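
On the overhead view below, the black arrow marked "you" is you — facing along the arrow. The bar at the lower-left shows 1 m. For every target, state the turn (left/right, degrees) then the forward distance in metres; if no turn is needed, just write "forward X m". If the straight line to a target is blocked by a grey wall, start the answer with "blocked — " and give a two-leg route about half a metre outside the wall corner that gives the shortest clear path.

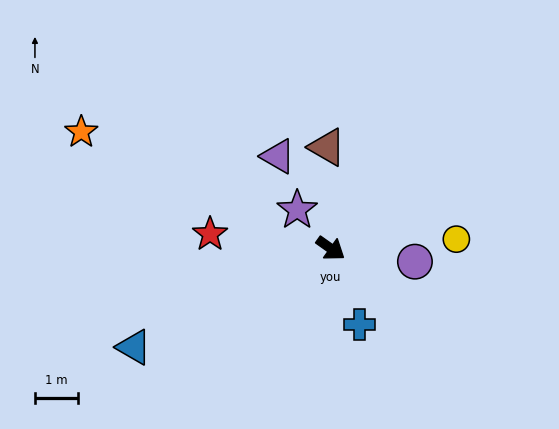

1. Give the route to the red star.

turn right 151°, forward 2.8 m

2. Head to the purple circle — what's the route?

turn left 26°, forward 2.0 m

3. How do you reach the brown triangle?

turn left 127°, forward 2.4 m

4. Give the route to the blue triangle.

turn right 118°, forward 5.2 m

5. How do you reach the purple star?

turn left 166°, forward 1.2 m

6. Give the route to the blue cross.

turn right 34°, forward 1.9 m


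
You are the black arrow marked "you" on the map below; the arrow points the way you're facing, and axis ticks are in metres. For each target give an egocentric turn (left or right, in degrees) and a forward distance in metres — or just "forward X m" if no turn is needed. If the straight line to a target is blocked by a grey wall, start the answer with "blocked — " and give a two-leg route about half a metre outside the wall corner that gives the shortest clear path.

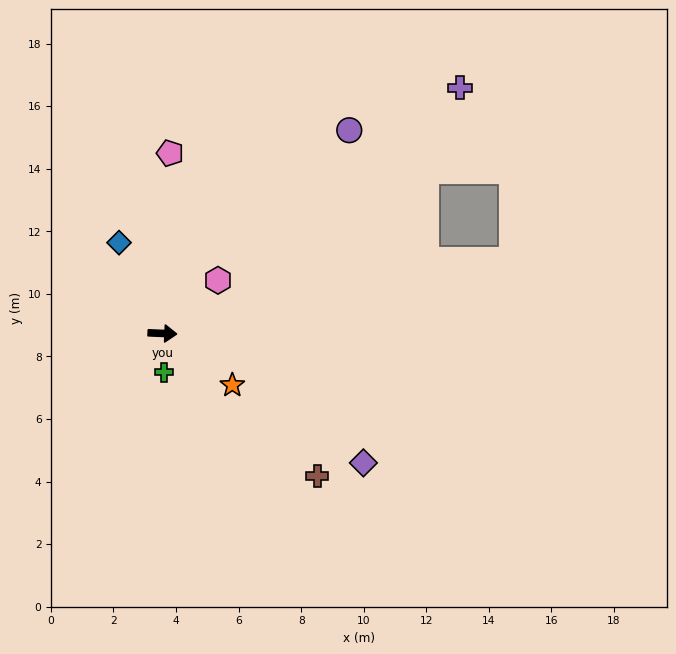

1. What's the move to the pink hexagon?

turn left 46°, forward 2.5 m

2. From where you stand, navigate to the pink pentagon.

turn left 90°, forward 5.8 m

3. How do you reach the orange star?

turn right 34°, forward 2.8 m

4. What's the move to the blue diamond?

turn left 118°, forward 3.2 m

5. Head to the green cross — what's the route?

turn right 85°, forward 1.2 m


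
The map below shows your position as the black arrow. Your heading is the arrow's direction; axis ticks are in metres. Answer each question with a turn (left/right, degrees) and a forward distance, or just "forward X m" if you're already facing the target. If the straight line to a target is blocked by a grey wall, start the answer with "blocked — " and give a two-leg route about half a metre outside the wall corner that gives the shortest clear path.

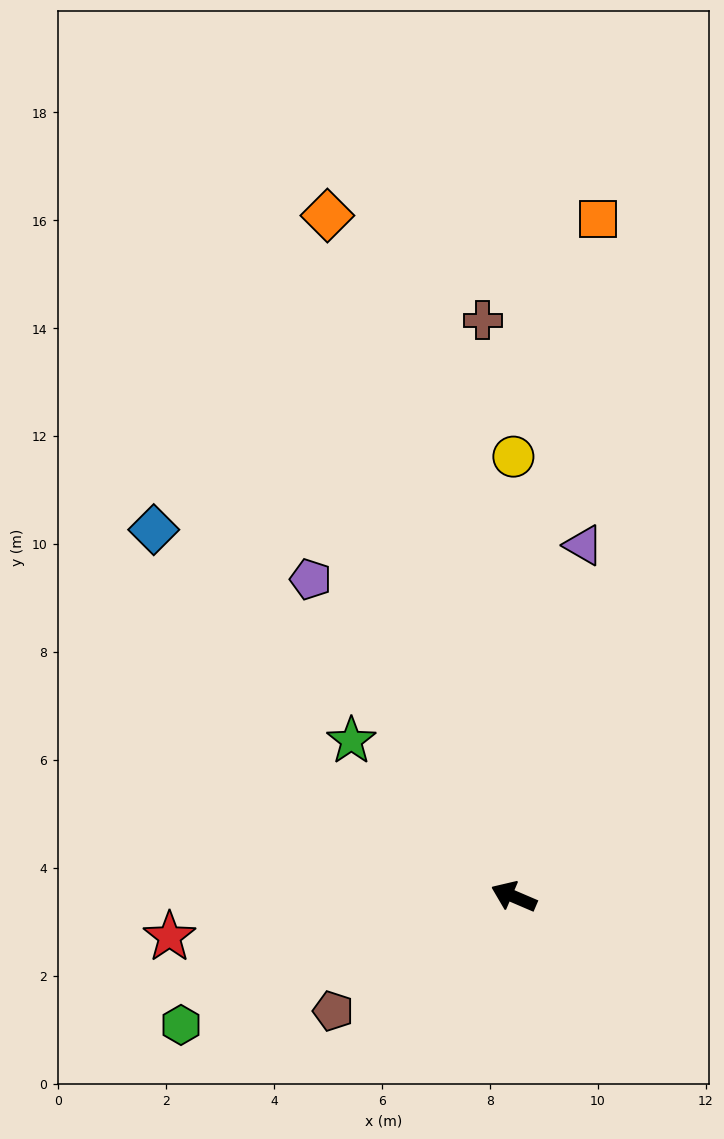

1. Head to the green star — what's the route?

turn right 21°, forward 4.2 m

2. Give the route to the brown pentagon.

turn left 56°, forward 4.0 m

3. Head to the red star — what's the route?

turn left 30°, forward 6.4 m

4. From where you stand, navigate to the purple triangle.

turn right 78°, forward 6.6 m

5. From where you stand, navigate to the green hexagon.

turn left 44°, forward 6.6 m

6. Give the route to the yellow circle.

turn right 67°, forward 8.2 m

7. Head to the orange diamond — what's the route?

turn right 51°, forward 13.1 m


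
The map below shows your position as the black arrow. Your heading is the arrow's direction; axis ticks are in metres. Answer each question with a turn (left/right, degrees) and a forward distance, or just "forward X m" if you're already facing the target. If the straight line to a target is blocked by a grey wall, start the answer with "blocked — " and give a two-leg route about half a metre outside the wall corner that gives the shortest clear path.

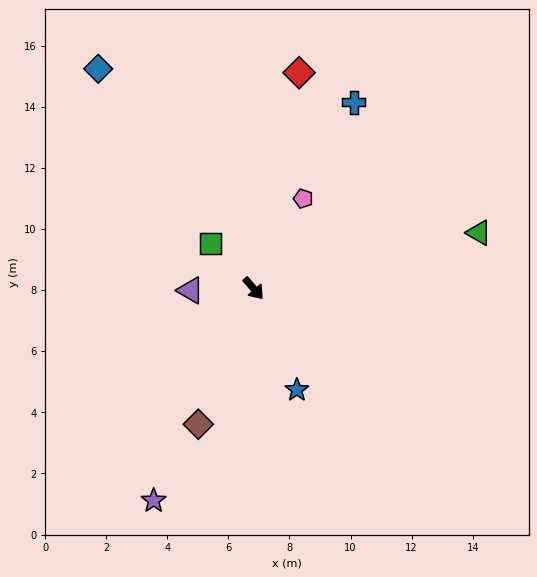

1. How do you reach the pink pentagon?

turn left 110°, forward 3.4 m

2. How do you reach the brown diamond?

turn right 63°, forward 4.8 m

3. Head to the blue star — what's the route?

turn right 18°, forward 3.6 m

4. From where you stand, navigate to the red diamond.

turn left 127°, forward 7.2 m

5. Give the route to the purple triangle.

turn right 129°, forward 2.1 m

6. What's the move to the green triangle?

turn left 63°, forward 7.6 m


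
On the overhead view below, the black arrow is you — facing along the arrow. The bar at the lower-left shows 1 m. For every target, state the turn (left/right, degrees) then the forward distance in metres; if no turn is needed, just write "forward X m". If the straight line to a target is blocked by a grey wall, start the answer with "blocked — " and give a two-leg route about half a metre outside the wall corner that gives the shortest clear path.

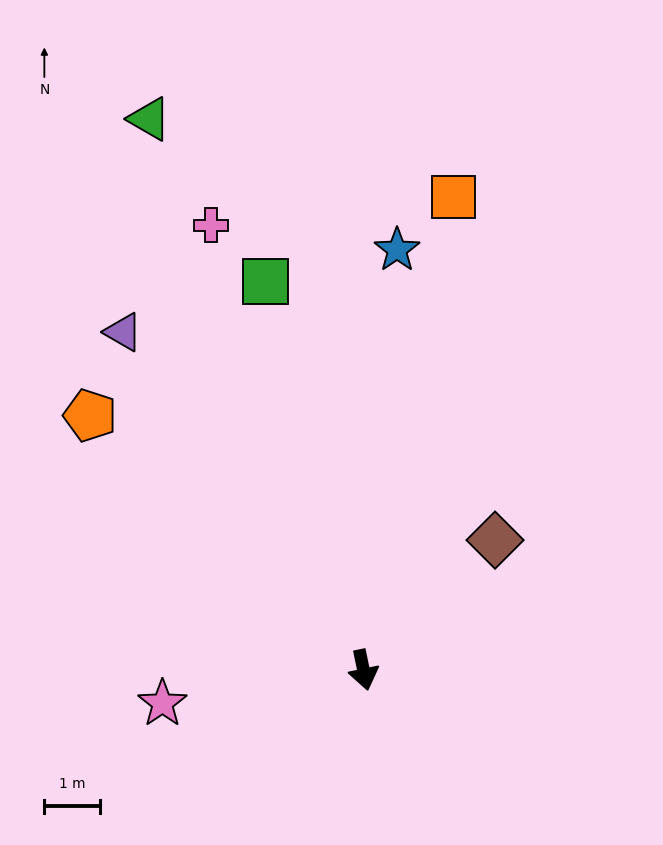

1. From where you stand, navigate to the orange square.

turn left 158°, forward 8.7 m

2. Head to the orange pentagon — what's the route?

turn right 145°, forward 6.7 m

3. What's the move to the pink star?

turn right 92°, forward 3.7 m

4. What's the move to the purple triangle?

turn right 156°, forward 7.5 m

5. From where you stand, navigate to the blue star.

turn left 164°, forward 7.6 m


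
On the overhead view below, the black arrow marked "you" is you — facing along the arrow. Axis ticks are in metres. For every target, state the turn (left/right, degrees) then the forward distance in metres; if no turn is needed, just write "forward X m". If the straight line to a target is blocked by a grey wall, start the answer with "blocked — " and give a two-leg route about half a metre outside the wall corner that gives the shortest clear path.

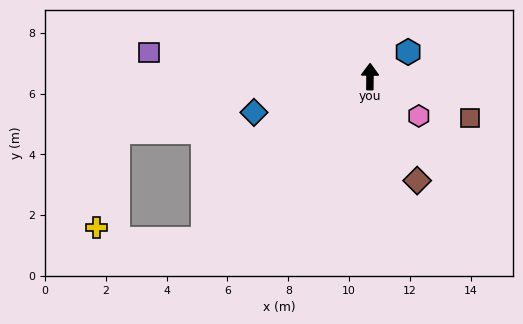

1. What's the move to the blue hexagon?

turn right 57°, forward 1.5 m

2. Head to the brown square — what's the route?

turn right 112°, forward 3.6 m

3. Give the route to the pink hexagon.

turn right 128°, forward 2.1 m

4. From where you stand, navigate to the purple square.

turn left 84°, forward 7.3 m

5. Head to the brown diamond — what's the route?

turn right 155°, forward 3.8 m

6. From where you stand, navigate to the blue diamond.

turn left 108°, forward 4.0 m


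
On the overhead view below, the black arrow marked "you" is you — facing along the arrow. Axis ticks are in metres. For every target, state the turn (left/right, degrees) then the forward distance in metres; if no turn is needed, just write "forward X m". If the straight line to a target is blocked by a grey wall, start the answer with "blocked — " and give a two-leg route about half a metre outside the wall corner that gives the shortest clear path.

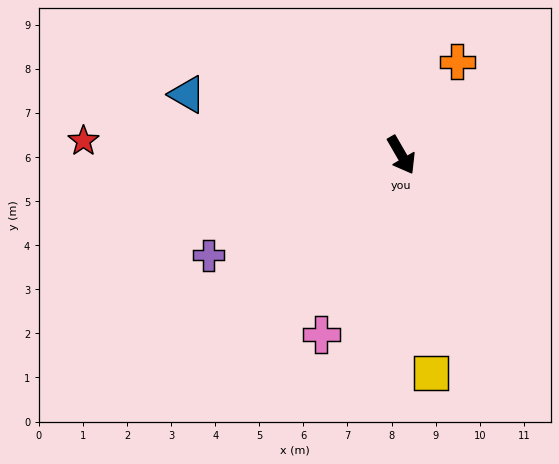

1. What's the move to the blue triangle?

turn right 136°, forward 5.0 m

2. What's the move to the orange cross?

turn left 119°, forward 2.5 m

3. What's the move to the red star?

turn right 123°, forward 7.2 m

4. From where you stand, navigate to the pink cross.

turn right 54°, forward 4.5 m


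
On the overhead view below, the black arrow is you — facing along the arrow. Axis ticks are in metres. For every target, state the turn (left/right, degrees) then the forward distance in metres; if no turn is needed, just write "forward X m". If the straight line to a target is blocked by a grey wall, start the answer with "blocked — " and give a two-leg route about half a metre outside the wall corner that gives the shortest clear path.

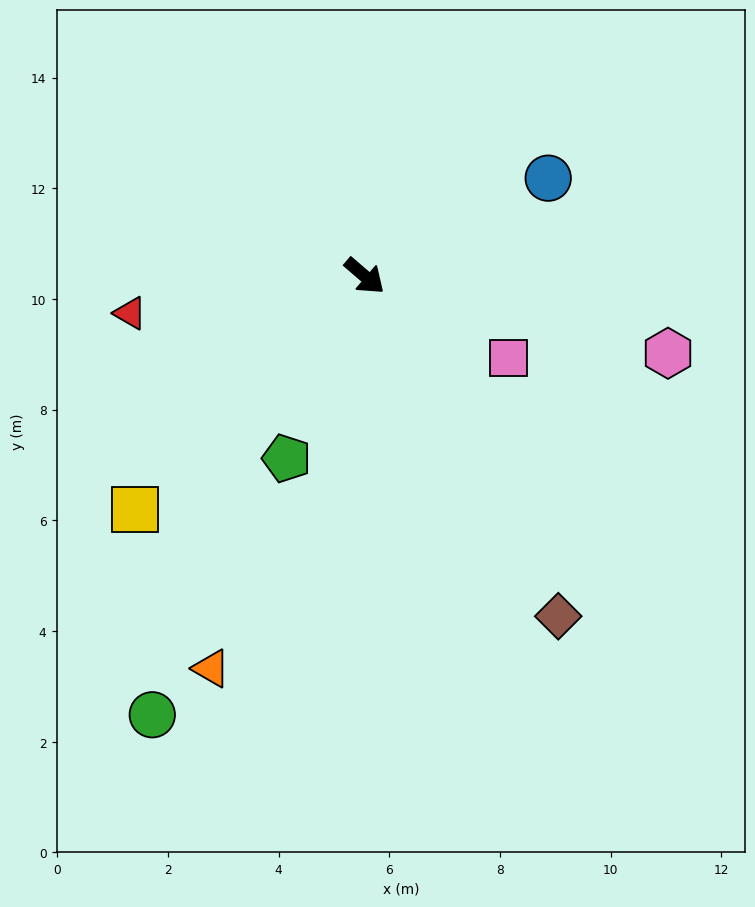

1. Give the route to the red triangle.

turn right 130°, forward 4.3 m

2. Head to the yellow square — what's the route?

turn right 94°, forward 5.9 m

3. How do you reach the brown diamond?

turn right 20°, forward 7.1 m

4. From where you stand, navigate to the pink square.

turn left 11°, forward 3.0 m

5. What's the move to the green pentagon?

turn right 73°, forward 3.6 m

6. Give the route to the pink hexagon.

turn left 26°, forward 5.7 m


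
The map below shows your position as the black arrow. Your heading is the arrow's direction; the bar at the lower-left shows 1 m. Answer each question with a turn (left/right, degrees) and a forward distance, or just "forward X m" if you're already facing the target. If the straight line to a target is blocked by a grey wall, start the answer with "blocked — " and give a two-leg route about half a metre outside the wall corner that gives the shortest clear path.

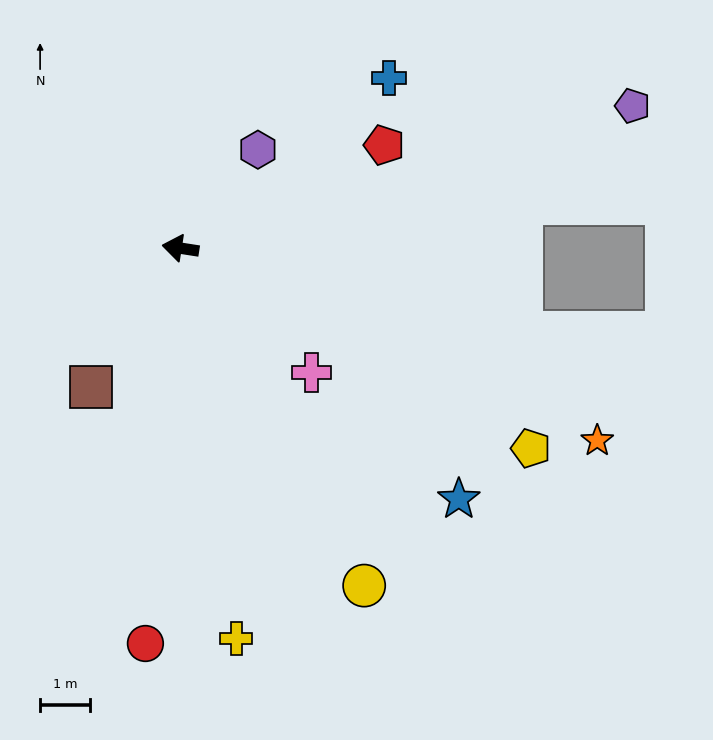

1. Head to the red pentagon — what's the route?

turn right 144°, forward 4.6 m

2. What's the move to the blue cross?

turn right 132°, forward 5.4 m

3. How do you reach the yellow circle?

turn left 127°, forward 7.7 m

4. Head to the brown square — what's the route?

turn left 66°, forward 3.3 m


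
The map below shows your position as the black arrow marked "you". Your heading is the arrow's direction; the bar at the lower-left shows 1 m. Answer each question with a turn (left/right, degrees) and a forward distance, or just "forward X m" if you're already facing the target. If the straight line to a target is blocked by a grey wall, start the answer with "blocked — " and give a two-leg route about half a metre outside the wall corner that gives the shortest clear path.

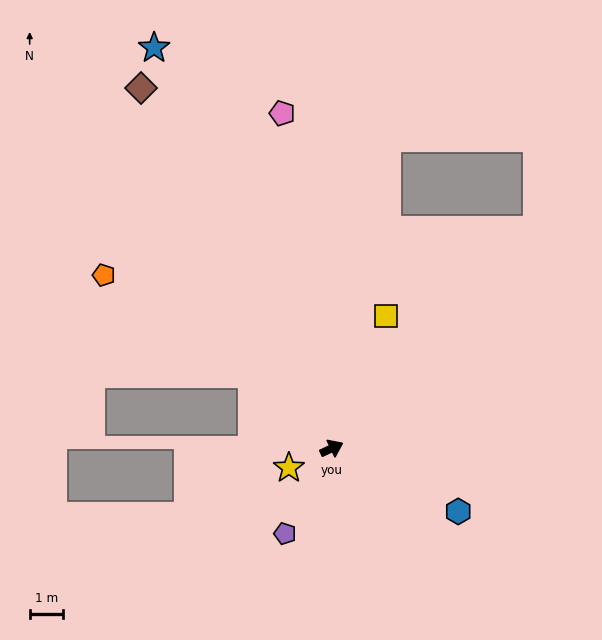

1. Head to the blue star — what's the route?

turn left 89°, forward 13.1 m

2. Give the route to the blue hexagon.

turn right 52°, forward 4.2 m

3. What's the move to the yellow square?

turn left 42°, forward 4.3 m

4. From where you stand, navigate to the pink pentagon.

turn left 73°, forward 10.1 m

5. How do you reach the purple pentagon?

turn right 144°, forward 2.9 m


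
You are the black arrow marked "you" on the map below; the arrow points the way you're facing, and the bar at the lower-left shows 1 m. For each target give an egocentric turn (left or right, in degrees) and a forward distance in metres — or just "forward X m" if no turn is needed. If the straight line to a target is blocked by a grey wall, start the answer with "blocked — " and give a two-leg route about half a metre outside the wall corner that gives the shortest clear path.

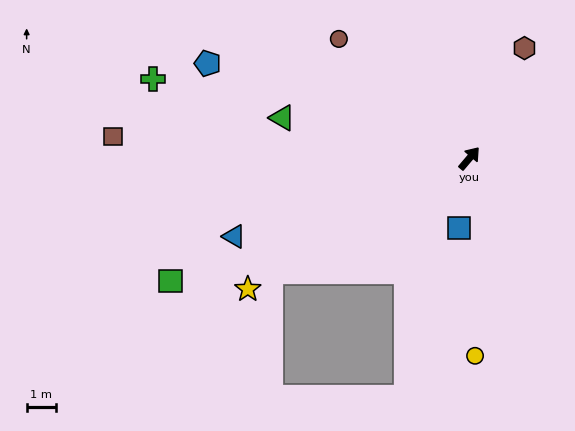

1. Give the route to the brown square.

turn left 127°, forward 12.3 m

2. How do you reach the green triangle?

turn left 118°, forward 6.6 m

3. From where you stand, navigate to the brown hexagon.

turn left 14°, forward 4.2 m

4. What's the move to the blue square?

turn right 149°, forward 2.4 m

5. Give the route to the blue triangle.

turn left 149°, forward 8.5 m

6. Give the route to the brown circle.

turn left 88°, forward 6.1 m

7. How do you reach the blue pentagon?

turn left 110°, forward 9.6 m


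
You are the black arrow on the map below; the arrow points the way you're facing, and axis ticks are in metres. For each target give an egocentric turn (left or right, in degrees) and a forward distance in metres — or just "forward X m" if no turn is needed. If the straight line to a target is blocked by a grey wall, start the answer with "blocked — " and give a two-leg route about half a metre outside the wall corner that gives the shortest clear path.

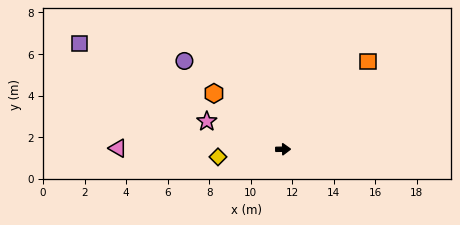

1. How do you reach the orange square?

turn left 45°, forward 5.9 m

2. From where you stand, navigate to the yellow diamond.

turn right 174°, forward 3.2 m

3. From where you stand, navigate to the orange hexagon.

turn left 140°, forward 4.3 m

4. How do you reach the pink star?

turn left 159°, forward 3.9 m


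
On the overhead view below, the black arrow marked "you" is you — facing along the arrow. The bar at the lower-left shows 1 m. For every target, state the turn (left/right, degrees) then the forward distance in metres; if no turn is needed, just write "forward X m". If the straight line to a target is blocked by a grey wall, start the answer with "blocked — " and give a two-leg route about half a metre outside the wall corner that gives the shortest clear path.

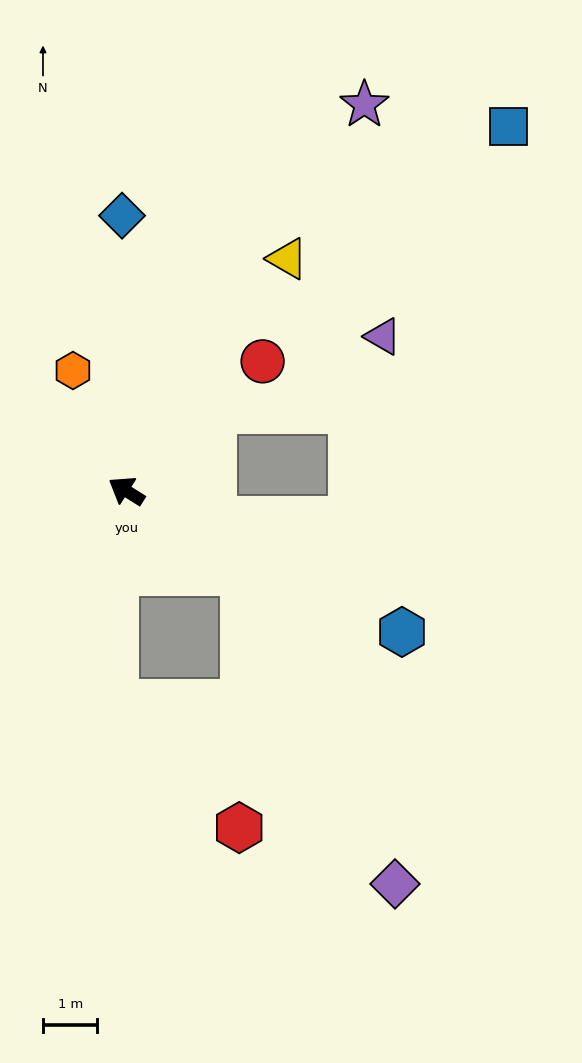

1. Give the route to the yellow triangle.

turn right 93°, forward 5.2 m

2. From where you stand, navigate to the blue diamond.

turn right 57°, forward 5.1 m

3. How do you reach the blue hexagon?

turn right 175°, forward 5.7 m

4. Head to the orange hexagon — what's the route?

turn right 34°, forward 2.4 m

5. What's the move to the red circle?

turn right 104°, forward 3.5 m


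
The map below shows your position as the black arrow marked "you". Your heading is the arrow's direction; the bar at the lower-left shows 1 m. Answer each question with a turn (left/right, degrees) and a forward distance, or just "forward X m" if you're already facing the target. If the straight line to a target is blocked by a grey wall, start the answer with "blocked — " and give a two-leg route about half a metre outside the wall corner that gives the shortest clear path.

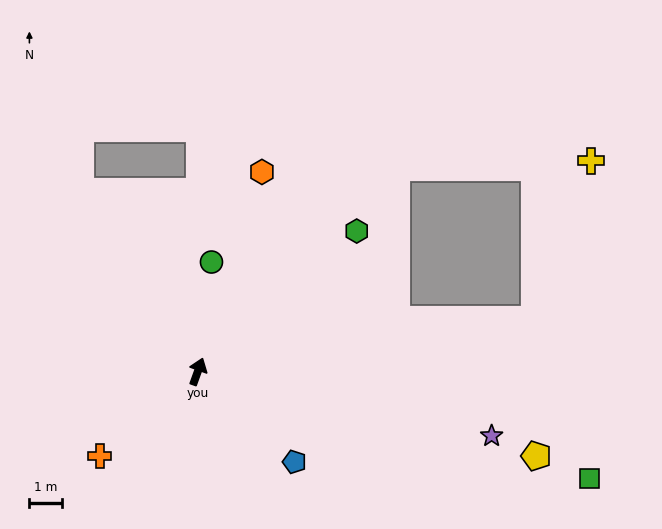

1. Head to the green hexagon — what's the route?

turn right 29°, forward 6.5 m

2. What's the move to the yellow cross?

blocked — turn right 61°, forward 10.4 m, then turn left 61°, forward 5.1 m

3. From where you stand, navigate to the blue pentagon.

turn right 113°, forward 4.0 m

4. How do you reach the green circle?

turn left 13°, forward 3.4 m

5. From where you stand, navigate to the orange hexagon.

turn left 2°, forward 6.4 m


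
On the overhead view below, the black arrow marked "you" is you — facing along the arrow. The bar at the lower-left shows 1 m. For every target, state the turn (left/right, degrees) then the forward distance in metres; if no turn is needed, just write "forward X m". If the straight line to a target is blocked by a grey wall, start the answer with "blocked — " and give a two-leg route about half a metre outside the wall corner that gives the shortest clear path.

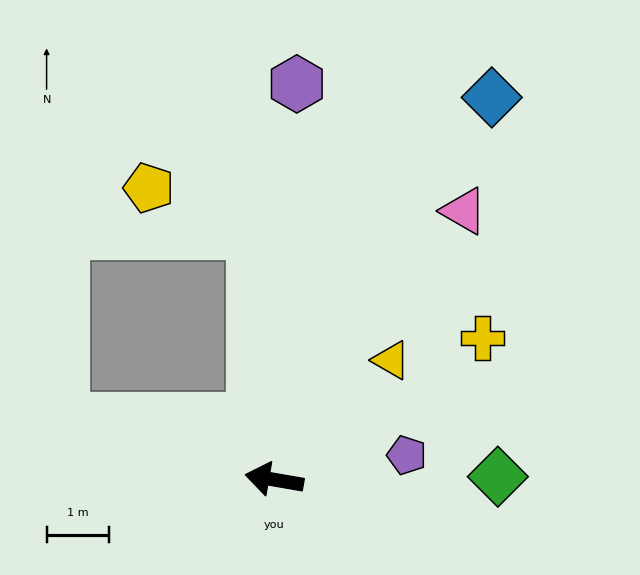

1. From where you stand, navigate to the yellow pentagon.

blocked — turn right 75°, forward 3.9 m, then turn left 61°, forward 1.8 m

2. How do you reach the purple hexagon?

turn right 83°, forward 6.3 m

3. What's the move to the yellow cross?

turn right 136°, forward 4.0 m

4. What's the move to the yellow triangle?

turn right 125°, forward 2.7 m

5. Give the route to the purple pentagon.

turn right 160°, forward 2.1 m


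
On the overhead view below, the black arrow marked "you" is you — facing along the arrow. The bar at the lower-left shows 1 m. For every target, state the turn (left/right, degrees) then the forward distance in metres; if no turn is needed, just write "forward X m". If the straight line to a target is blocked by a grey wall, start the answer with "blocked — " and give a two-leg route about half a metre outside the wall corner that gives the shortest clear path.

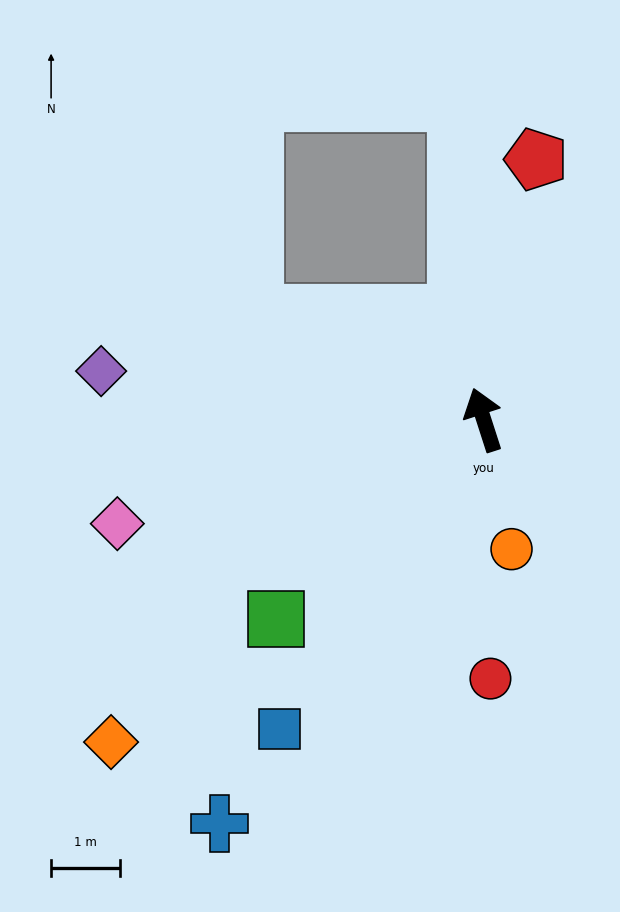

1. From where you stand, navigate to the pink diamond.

turn left 88°, forward 5.5 m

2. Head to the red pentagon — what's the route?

turn right 29°, forward 3.8 m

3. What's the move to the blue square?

turn left 129°, forward 5.4 m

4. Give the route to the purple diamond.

turn left 65°, forward 5.6 m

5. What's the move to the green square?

turn left 116°, forward 4.2 m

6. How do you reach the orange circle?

turn left 174°, forward 1.9 m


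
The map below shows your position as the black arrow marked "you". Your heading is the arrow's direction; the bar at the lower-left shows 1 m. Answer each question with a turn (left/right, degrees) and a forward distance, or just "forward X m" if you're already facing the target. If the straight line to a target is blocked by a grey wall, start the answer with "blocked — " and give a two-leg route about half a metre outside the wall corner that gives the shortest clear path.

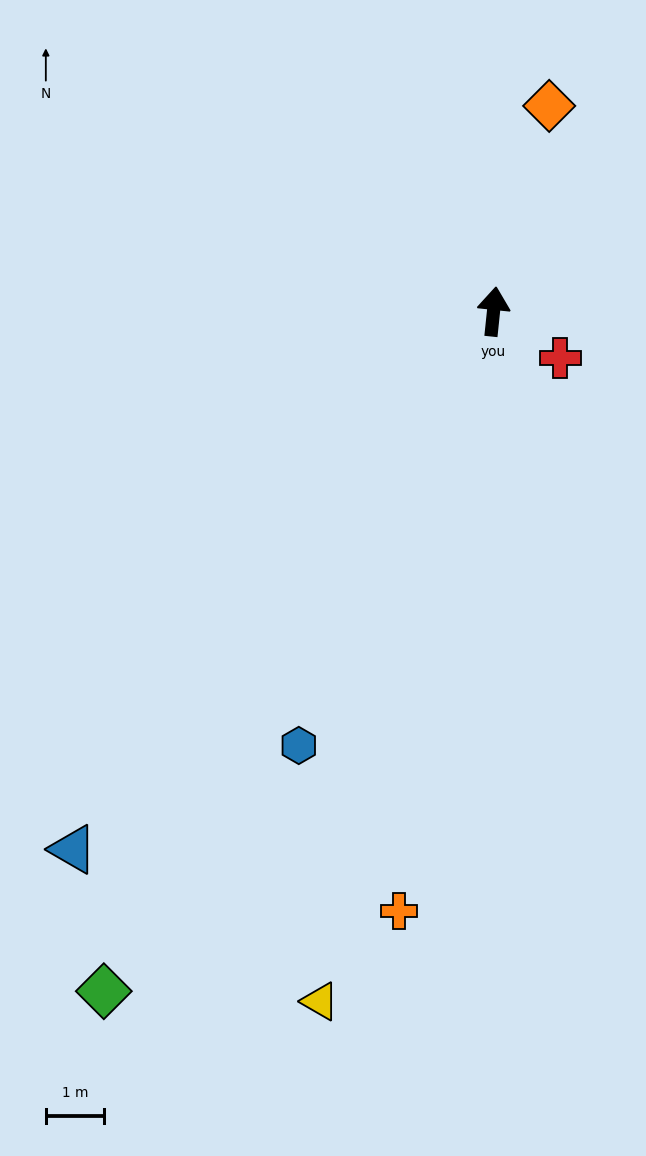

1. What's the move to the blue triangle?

turn left 148°, forward 11.7 m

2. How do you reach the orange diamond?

turn right 9°, forward 3.7 m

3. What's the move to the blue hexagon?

turn left 162°, forward 8.2 m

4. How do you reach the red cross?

turn right 119°, forward 1.4 m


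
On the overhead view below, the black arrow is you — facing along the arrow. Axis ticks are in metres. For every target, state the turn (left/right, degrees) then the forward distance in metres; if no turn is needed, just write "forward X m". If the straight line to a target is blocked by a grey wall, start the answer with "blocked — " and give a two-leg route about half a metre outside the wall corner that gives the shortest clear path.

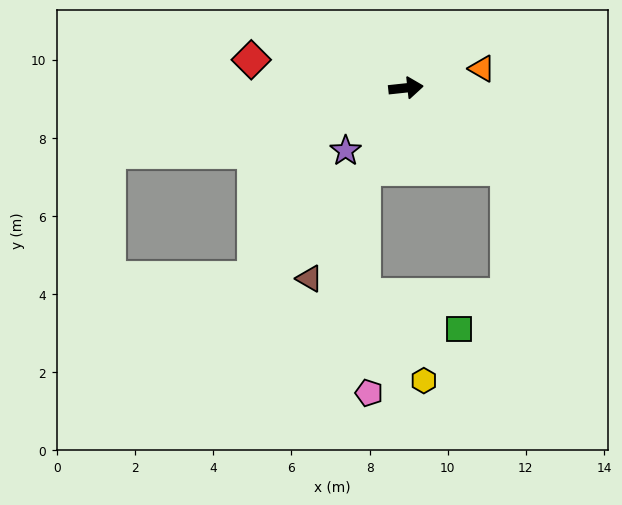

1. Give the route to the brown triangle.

turn right 123°, forward 5.5 m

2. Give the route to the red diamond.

turn left 164°, forward 4.0 m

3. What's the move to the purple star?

turn right 140°, forward 2.2 m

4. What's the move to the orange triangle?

turn left 8°, forward 2.0 m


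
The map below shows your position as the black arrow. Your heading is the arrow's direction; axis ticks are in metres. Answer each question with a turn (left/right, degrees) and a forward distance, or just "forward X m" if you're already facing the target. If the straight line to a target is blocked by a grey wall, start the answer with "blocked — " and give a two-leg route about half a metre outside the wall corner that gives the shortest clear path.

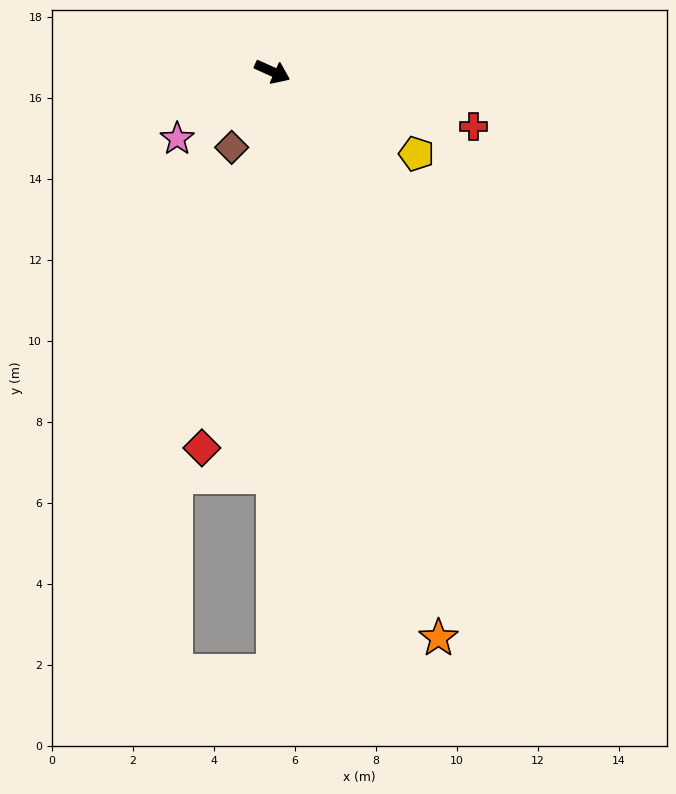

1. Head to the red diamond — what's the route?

turn right 76°, forward 9.4 m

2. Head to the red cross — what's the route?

turn left 9°, forward 5.1 m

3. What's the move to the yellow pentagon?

turn right 5°, forward 4.1 m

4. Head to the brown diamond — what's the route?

turn right 94°, forward 2.1 m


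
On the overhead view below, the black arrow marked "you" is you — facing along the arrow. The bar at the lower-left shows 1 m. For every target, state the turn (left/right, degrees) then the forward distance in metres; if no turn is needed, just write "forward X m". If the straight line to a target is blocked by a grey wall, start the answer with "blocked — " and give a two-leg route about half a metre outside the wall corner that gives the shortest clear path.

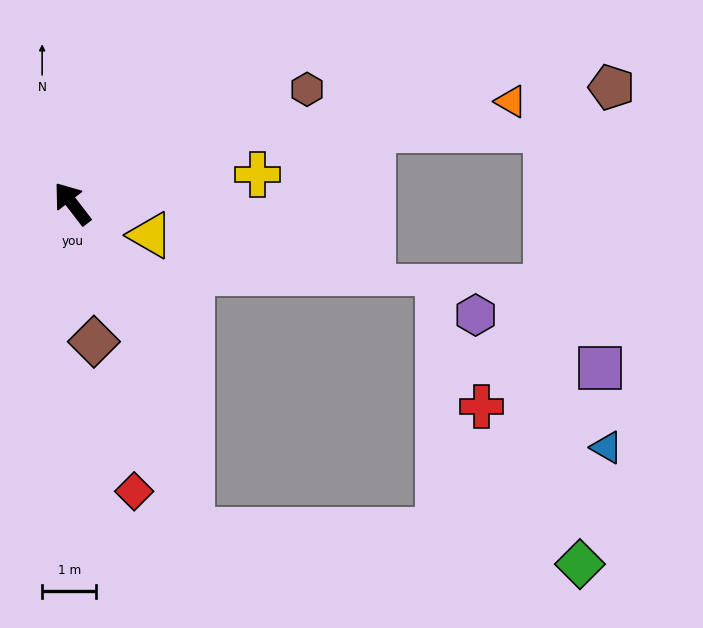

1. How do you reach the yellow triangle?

turn right 150°, forward 1.6 m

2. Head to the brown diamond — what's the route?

turn left 151°, forward 2.6 m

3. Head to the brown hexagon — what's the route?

turn right 102°, forward 4.8 m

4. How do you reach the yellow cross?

turn right 119°, forward 3.5 m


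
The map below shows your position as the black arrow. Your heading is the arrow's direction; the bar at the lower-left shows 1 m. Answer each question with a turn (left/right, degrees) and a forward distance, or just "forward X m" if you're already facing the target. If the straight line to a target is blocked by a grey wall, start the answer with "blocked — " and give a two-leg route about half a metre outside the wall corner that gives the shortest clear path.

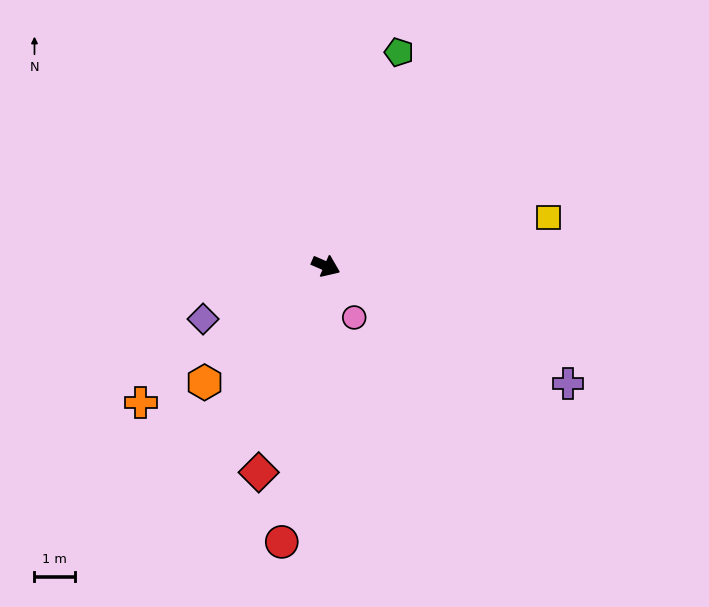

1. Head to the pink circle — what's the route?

turn right 38°, forward 1.5 m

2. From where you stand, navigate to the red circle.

turn right 76°, forward 6.9 m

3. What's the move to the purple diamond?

turn right 133°, forward 3.3 m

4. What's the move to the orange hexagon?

turn right 113°, forward 4.2 m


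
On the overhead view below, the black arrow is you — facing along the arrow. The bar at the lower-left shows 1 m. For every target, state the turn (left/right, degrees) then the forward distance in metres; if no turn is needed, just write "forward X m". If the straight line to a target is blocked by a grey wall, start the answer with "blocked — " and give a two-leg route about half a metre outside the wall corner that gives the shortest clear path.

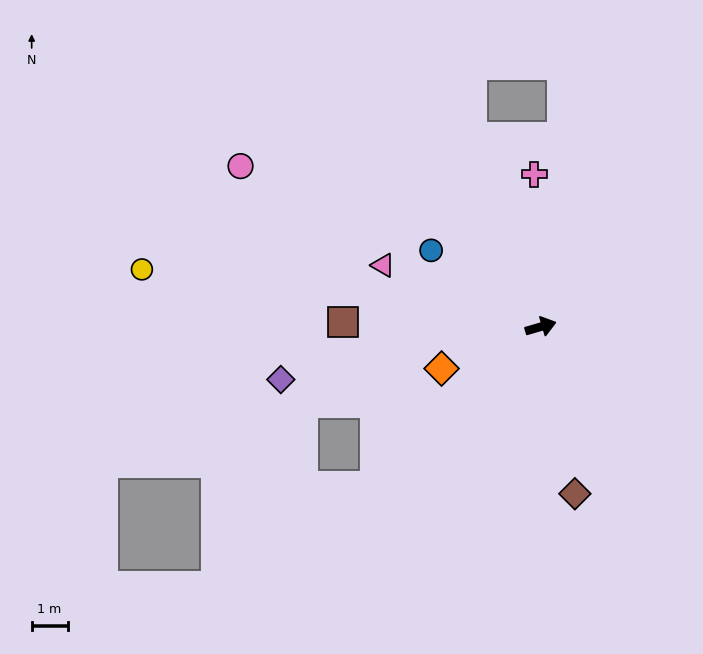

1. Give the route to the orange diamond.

turn right 173°, forward 3.0 m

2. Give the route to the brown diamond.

turn right 95°, forward 4.7 m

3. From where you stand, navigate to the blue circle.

turn left 129°, forward 3.7 m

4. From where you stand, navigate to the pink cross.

turn left 76°, forward 4.3 m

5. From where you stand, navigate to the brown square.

turn left 162°, forward 5.5 m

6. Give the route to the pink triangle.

turn left 142°, forward 4.7 m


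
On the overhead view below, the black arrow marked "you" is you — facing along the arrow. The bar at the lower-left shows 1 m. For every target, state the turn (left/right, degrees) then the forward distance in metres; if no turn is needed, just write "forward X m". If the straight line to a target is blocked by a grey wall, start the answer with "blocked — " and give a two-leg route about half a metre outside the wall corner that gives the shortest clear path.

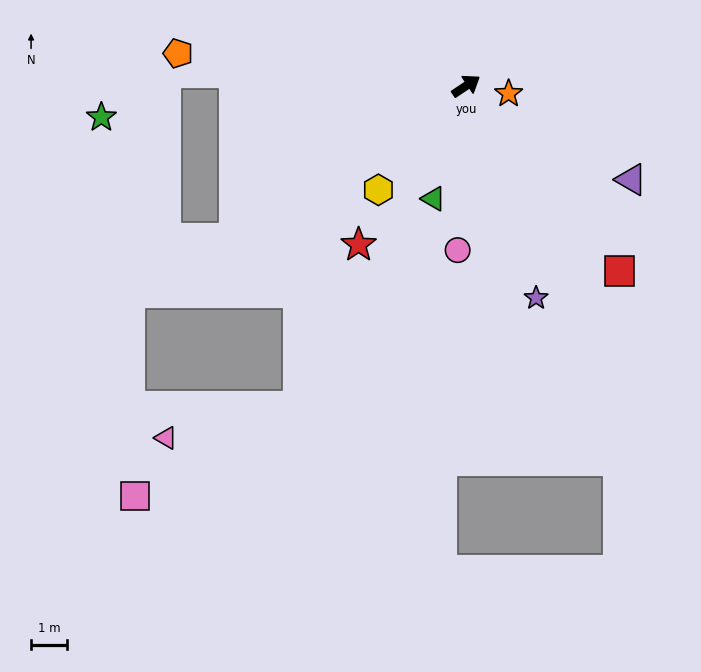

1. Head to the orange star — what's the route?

turn right 44°, forward 1.2 m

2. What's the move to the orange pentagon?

turn left 140°, forward 8.0 m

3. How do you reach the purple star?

turn right 106°, forward 6.2 m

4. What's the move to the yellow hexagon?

turn right 164°, forward 3.7 m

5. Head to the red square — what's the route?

turn right 84°, forward 6.6 m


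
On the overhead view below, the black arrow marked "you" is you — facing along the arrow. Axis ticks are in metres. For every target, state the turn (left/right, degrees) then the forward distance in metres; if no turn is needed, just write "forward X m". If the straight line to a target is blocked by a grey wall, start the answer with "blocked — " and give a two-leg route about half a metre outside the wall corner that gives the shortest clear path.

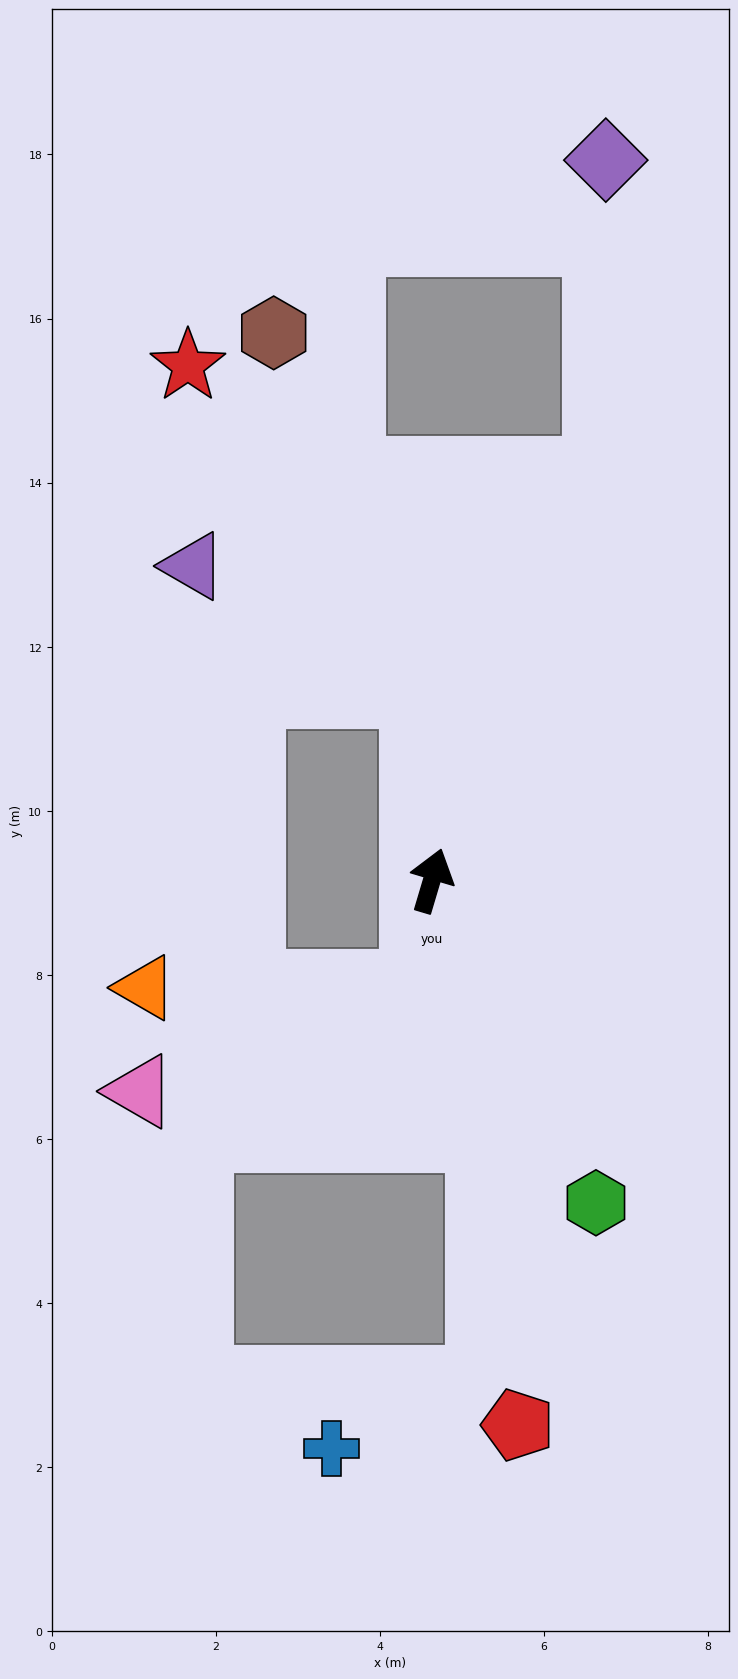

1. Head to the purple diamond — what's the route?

blocked — turn right 6°, forward 5.4 m, then turn left 21°, forward 3.8 m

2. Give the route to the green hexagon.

turn right 136°, forward 4.4 m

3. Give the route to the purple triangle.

blocked — turn left 22°, forward 2.3 m, then turn left 55°, forward 3.1 m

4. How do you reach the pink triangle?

blocked — turn right 173°, forward 1.3 m, then turn right 59°, forward 3.6 m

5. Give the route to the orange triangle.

blocked — turn right 173°, forward 1.3 m, then turn right 80°, forward 3.3 m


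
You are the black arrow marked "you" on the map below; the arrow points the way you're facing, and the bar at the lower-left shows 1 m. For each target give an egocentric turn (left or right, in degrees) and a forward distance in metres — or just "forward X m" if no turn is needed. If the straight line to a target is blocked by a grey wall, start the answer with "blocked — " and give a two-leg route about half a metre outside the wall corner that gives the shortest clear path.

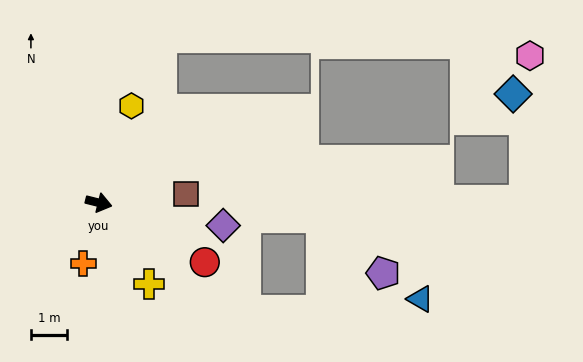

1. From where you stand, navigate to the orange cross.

turn right 90°, forward 1.7 m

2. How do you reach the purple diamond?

turn left 4°, forward 3.5 m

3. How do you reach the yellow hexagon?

turn left 85°, forward 2.8 m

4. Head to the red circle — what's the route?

turn right 15°, forward 3.4 m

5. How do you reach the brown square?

turn left 19°, forward 2.4 m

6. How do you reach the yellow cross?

turn right 44°, forward 2.7 m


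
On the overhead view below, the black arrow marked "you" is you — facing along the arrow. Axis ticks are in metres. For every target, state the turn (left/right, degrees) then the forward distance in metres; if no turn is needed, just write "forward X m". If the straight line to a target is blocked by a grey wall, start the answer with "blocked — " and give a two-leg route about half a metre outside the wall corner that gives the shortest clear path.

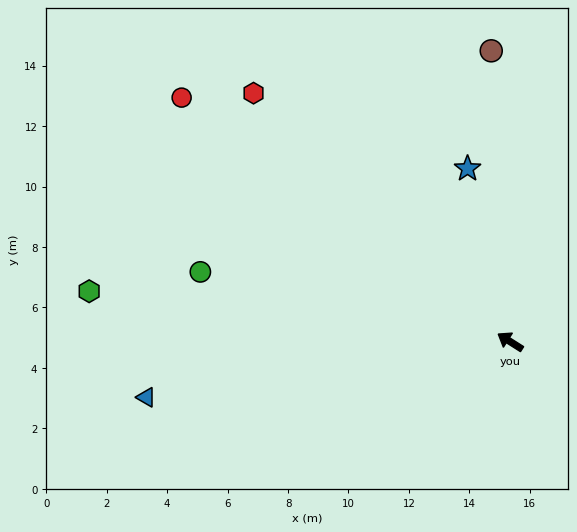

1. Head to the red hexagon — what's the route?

turn right 12°, forward 11.8 m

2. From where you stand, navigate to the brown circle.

turn right 54°, forward 9.6 m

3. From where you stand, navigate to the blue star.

turn right 44°, forward 5.9 m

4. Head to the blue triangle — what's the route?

turn left 41°, forward 12.2 m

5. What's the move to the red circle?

turn right 4°, forward 13.5 m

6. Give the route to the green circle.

turn left 20°, forward 10.5 m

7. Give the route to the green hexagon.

turn left 26°, forward 14.0 m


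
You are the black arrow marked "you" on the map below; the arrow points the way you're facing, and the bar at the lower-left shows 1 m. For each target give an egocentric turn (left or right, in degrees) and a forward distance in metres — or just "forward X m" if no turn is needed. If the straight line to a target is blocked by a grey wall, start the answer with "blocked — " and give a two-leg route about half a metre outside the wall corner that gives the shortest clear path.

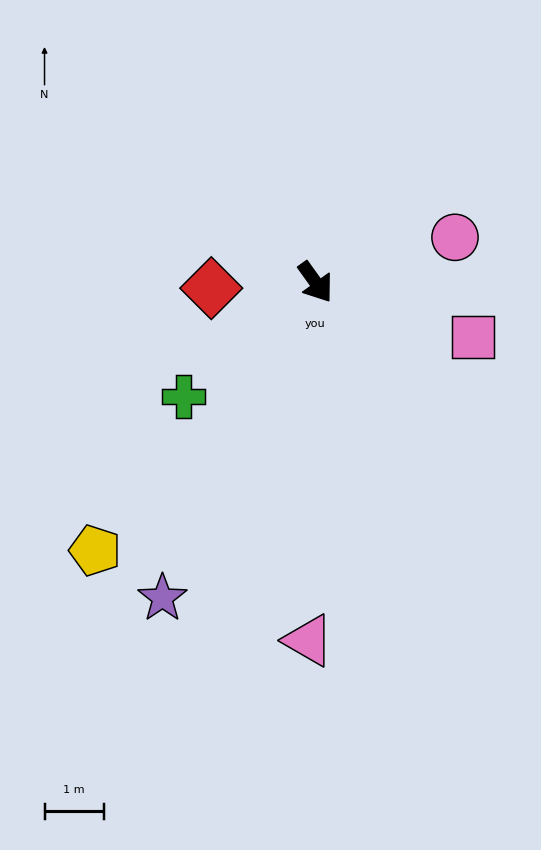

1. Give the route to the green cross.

turn right 85°, forward 2.9 m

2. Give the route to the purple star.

turn right 62°, forward 5.9 m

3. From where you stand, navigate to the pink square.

turn left 35°, forward 2.8 m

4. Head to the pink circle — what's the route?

turn left 72°, forward 2.5 m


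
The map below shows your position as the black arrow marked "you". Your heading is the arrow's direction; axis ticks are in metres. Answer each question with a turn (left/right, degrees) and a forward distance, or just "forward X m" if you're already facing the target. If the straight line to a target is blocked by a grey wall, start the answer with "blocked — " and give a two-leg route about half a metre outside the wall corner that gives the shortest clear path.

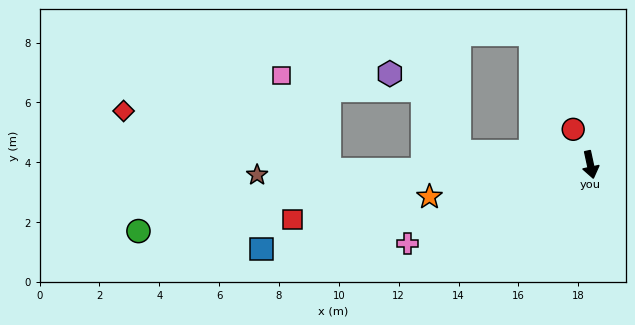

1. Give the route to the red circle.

turn right 166°, forward 1.3 m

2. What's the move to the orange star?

turn right 91°, forward 5.5 m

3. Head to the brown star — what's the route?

turn right 100°, forward 11.1 m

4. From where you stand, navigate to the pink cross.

turn right 79°, forward 6.7 m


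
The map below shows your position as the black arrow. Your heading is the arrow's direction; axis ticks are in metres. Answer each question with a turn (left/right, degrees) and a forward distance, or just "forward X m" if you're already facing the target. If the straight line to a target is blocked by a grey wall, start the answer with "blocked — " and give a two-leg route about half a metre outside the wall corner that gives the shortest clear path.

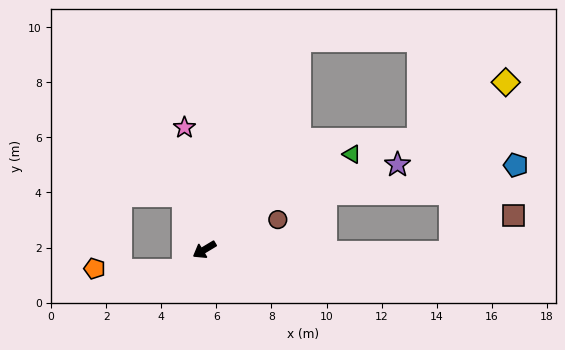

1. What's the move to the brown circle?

turn left 171°, forward 2.9 m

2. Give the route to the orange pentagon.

blocked — turn left 13°, forward 1.1 m, then turn right 45°, forward 3.2 m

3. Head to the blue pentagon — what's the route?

blocked — turn left 148°, forward 8.9 m, then turn left 54°, forward 4.0 m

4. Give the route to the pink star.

turn right 112°, forward 4.5 m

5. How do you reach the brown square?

blocked — turn left 148°, forward 8.9 m, then turn left 31°, forward 2.6 m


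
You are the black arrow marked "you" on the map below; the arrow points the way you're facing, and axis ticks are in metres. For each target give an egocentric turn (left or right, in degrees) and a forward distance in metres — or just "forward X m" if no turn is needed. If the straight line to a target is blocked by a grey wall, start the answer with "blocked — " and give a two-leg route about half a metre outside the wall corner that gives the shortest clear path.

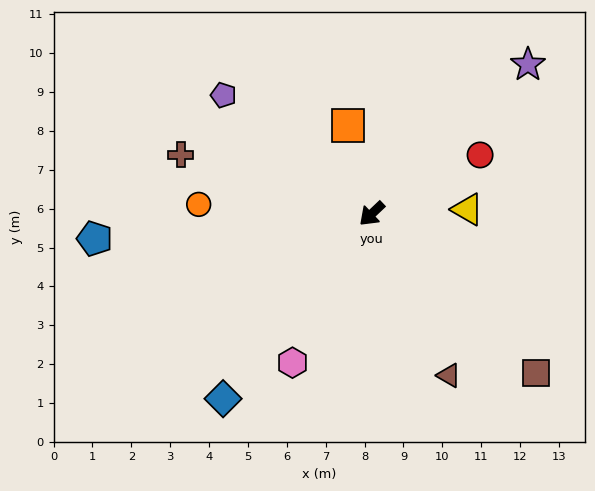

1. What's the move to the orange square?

turn right 119°, forward 2.4 m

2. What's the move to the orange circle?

turn right 47°, forward 4.5 m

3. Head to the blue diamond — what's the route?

turn left 8°, forward 6.1 m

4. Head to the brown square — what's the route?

turn left 92°, forward 5.9 m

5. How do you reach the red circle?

turn left 165°, forward 3.2 m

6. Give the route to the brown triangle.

turn left 72°, forward 4.6 m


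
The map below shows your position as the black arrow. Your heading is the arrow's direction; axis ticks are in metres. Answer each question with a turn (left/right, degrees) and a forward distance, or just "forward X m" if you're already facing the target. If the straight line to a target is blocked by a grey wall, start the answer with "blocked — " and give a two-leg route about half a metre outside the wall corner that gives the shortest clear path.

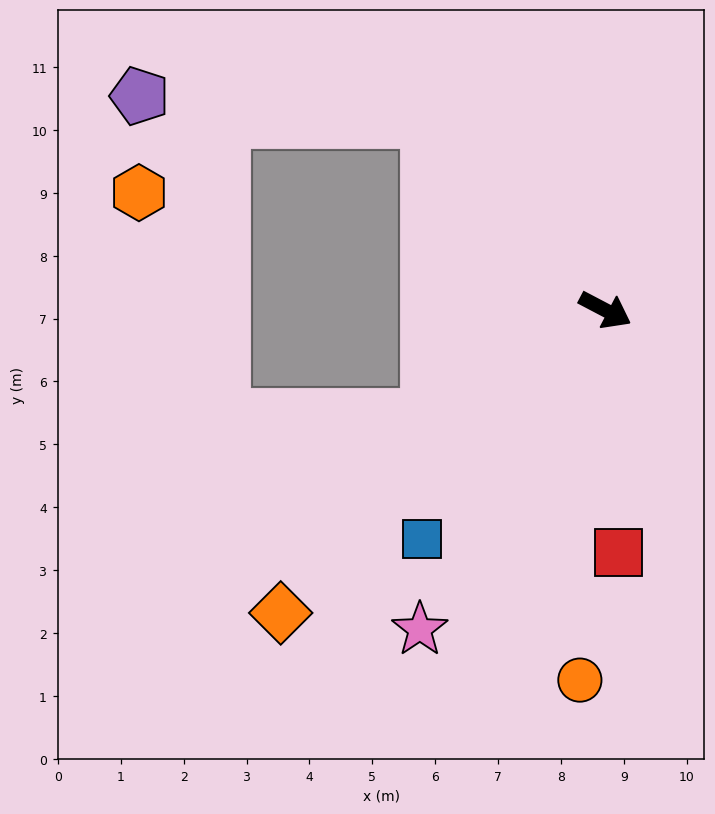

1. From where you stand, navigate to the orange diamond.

turn right 109°, forward 7.1 m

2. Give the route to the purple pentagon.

blocked — turn left 161°, forward 4.1 m, then turn left 42°, forward 4.6 m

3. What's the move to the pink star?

turn right 92°, forward 5.9 m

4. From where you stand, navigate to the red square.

turn right 59°, forward 3.9 m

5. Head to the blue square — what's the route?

turn right 101°, forward 4.7 m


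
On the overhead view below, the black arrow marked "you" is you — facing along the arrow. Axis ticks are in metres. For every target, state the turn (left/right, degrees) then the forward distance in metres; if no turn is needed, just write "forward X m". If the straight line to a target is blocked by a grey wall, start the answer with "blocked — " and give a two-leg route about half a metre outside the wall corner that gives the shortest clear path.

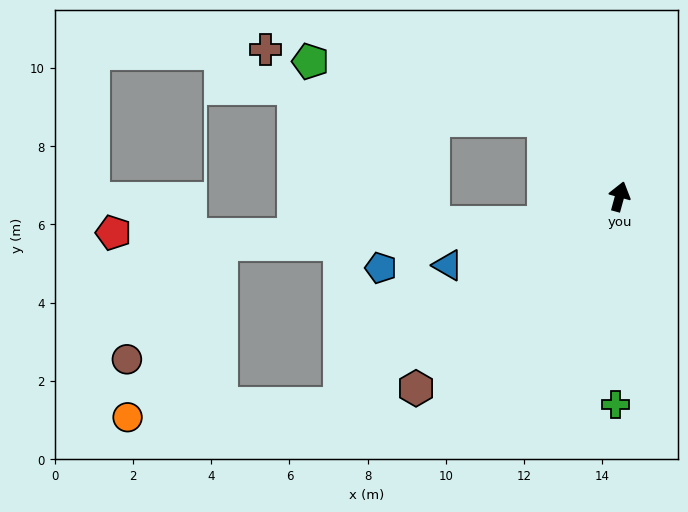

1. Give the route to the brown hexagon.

turn left 149°, forward 7.1 m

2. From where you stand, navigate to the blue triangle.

turn left 127°, forward 4.7 m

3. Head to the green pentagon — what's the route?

blocked — turn left 60°, forward 2.8 m, then turn left 31°, forward 6.1 m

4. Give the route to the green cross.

turn right 166°, forward 5.3 m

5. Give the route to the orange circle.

blocked — turn left 142°, forward 8.9 m, then turn right 33°, forward 5.4 m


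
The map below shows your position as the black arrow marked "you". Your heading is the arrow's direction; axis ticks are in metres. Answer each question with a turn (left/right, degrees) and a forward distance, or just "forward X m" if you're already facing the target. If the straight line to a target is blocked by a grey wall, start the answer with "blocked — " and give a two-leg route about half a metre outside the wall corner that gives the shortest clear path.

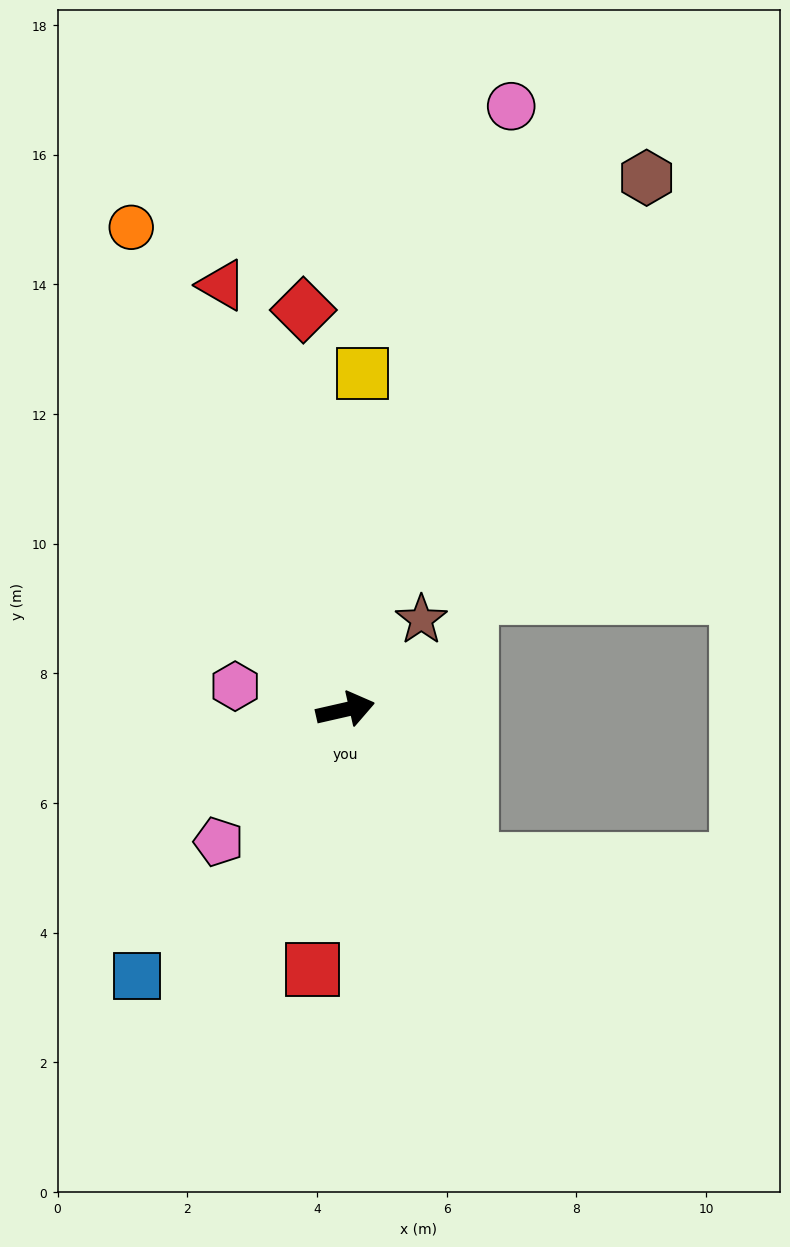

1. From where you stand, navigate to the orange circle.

turn left 101°, forward 8.1 m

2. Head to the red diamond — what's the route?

turn left 83°, forward 6.2 m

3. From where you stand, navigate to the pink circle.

turn left 62°, forward 9.7 m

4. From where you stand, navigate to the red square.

turn right 110°, forward 4.0 m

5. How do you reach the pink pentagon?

turn right 147°, forward 2.8 m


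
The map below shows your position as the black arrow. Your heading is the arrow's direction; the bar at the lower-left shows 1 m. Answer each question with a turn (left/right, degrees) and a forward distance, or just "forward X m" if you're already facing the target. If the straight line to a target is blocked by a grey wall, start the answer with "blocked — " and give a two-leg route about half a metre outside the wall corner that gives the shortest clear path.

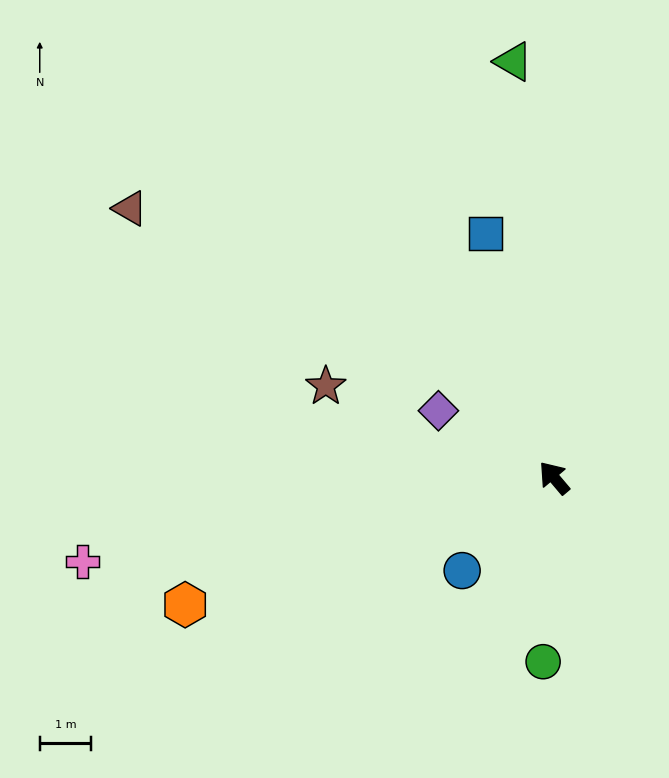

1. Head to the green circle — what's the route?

turn left 136°, forward 3.6 m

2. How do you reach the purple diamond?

turn left 20°, forward 2.6 m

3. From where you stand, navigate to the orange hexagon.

turn left 69°, forward 7.6 m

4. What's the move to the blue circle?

turn left 95°, forward 2.5 m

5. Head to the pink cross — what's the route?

turn left 60°, forward 9.3 m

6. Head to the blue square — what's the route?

turn right 25°, forward 5.0 m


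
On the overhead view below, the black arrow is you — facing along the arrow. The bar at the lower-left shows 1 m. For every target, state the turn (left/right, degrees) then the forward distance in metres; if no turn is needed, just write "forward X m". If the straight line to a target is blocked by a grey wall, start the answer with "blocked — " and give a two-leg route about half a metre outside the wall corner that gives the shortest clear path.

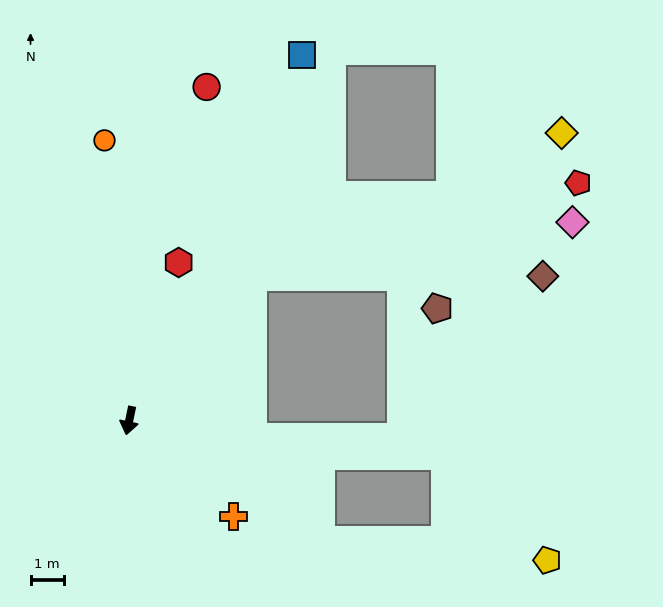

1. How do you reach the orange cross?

turn left 59°, forward 4.3 m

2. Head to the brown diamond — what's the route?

blocked — turn left 151°, forward 5.7 m, then turn right 49°, forward 8.7 m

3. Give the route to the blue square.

turn left 166°, forward 12.1 m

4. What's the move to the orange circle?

turn right 163°, forward 8.4 m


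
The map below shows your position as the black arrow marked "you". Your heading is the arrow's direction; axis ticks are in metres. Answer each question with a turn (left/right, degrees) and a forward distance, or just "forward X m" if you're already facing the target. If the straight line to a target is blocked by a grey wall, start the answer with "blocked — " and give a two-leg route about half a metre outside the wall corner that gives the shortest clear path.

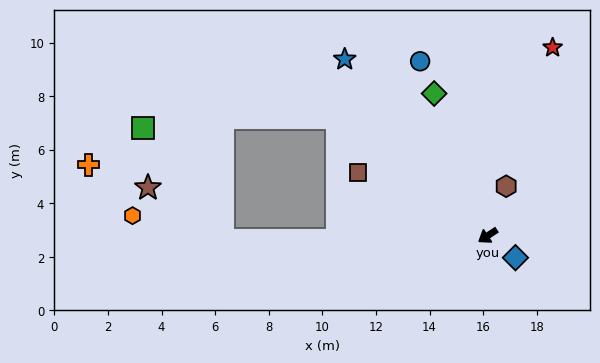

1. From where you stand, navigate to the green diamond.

turn right 103°, forward 5.7 m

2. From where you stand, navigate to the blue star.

turn right 84°, forward 8.5 m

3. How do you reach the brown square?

turn right 59°, forward 5.4 m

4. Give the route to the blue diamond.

turn left 108°, forward 1.3 m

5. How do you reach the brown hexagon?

turn right 144°, forward 2.0 m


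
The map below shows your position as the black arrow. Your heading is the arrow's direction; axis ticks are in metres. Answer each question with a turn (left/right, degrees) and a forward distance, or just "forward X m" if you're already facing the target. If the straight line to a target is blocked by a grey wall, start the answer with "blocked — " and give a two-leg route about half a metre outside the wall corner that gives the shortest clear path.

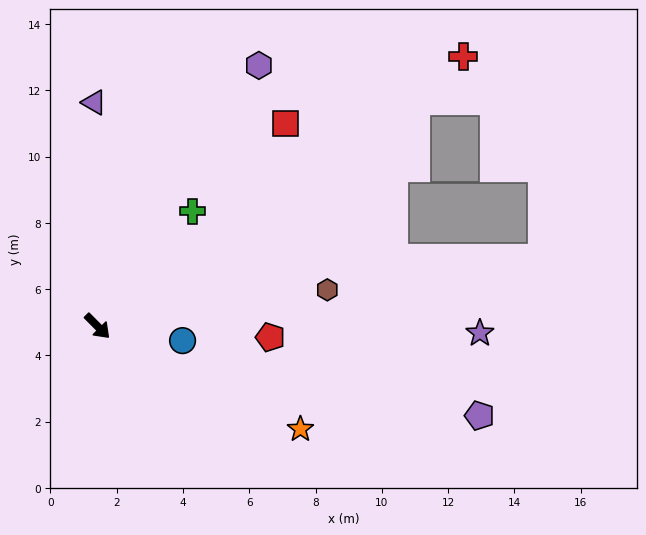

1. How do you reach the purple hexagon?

turn left 103°, forward 9.3 m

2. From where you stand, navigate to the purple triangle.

turn left 136°, forward 6.8 m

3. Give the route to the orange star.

turn left 18°, forward 6.9 m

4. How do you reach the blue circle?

turn left 35°, forward 2.6 m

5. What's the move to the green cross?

turn left 96°, forward 4.5 m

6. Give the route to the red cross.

turn left 82°, forward 13.7 m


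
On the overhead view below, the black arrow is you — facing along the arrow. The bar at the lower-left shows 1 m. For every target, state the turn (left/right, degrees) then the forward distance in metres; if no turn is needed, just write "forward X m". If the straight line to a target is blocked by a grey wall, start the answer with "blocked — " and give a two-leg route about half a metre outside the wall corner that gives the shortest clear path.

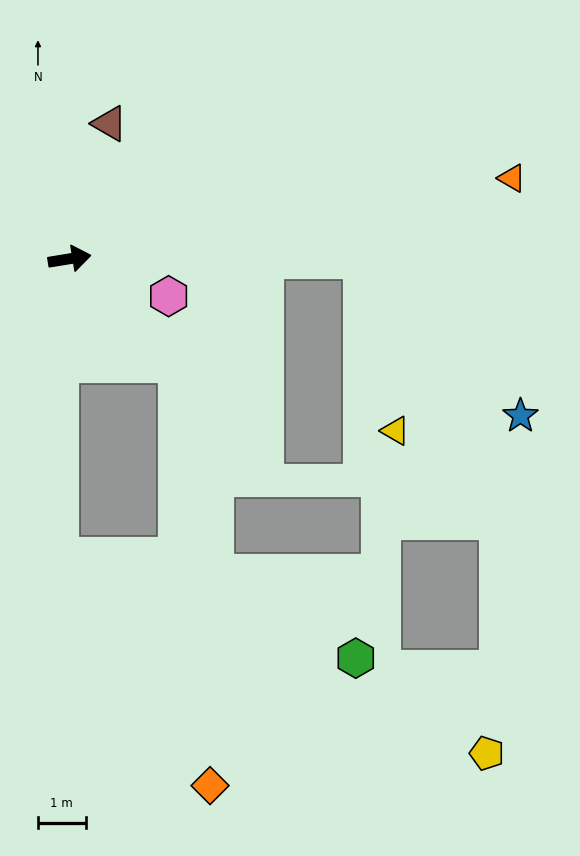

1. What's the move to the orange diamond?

blocked — turn right 53°, forward 3.2 m, then turn right 42°, forward 8.9 m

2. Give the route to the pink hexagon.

turn right 30°, forward 2.2 m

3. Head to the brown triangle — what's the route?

turn left 64°, forward 3.0 m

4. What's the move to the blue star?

blocked — turn right 9°, forward 6.2 m, then turn right 45°, forward 4.7 m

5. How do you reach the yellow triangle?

blocked — turn right 9°, forward 6.2 m, then turn right 80°, forward 3.7 m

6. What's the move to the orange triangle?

forward 9.5 m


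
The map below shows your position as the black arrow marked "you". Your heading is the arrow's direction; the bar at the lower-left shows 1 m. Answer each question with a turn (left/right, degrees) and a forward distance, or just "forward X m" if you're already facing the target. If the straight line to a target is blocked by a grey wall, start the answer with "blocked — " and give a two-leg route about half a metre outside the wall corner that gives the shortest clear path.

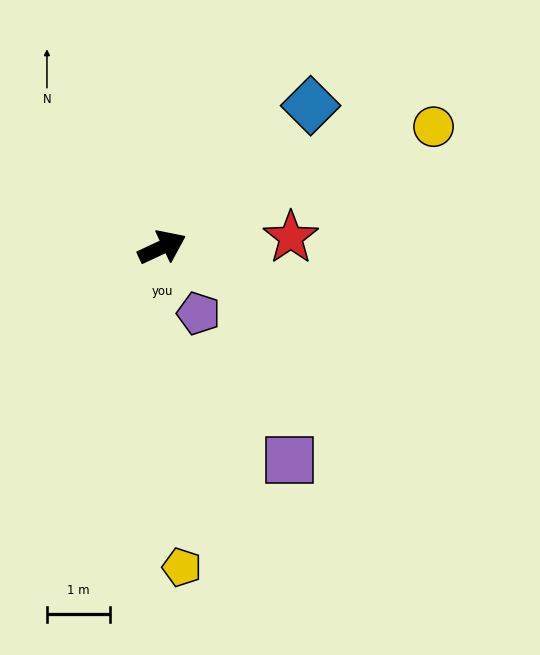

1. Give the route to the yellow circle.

forward 4.7 m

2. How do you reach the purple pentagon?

turn right 86°, forward 1.2 m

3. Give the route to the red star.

turn right 21°, forward 2.1 m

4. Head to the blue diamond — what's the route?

turn left 18°, forward 3.3 m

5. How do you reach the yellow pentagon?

turn right 112°, forward 5.1 m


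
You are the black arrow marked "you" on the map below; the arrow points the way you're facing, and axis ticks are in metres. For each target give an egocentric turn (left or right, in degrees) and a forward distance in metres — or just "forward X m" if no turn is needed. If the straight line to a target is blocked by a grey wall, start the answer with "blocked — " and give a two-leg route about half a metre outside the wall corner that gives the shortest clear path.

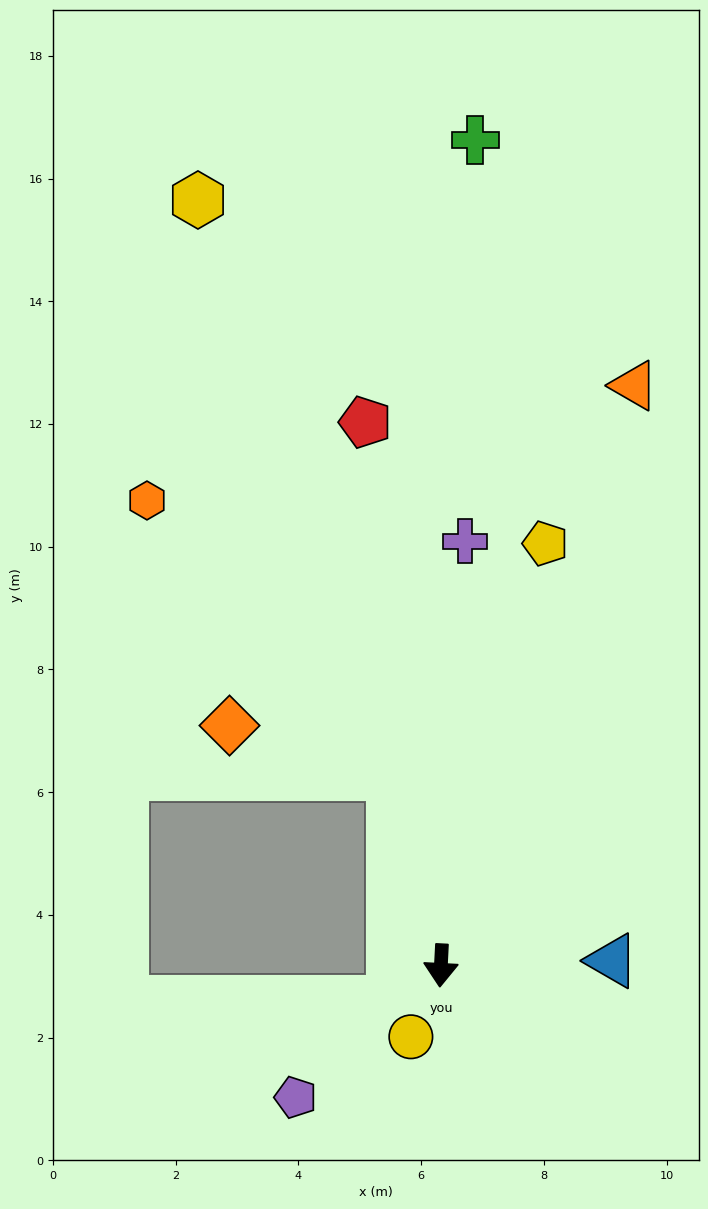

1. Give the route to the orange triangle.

turn left 165°, forward 10.0 m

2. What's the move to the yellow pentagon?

turn left 169°, forward 7.1 m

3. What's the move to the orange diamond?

blocked — turn right 163°, forward 3.2 m, then turn left 59°, forward 2.8 m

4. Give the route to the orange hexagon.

blocked — turn right 163°, forward 3.2 m, then turn left 28°, forward 6.0 m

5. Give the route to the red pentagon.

turn right 169°, forward 8.9 m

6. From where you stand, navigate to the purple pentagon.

turn right 45°, forward 3.2 m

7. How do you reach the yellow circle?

turn right 20°, forward 1.3 m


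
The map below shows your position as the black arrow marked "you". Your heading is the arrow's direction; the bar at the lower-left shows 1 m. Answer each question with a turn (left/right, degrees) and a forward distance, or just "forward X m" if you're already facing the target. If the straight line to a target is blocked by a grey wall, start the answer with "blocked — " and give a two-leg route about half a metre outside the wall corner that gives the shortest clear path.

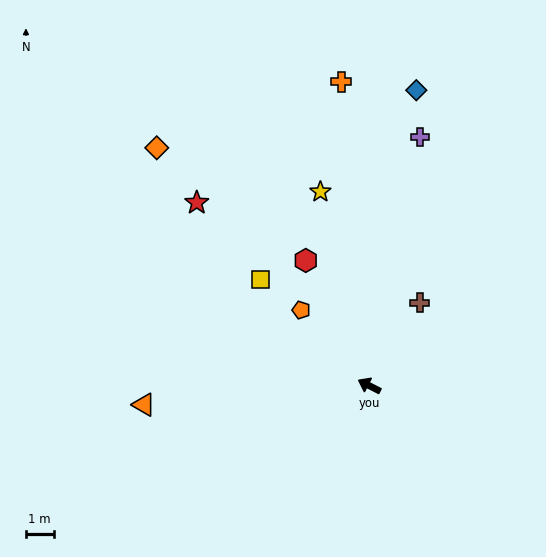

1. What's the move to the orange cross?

turn right 58°, forward 11.0 m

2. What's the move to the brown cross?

turn right 94°, forward 3.5 m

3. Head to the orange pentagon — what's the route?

turn right 21°, forward 3.7 m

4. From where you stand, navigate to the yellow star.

turn right 49°, forward 7.2 m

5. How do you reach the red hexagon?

turn right 36°, forward 5.1 m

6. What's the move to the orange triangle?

turn left 32°, forward 8.2 m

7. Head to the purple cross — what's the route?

turn right 74°, forward 9.2 m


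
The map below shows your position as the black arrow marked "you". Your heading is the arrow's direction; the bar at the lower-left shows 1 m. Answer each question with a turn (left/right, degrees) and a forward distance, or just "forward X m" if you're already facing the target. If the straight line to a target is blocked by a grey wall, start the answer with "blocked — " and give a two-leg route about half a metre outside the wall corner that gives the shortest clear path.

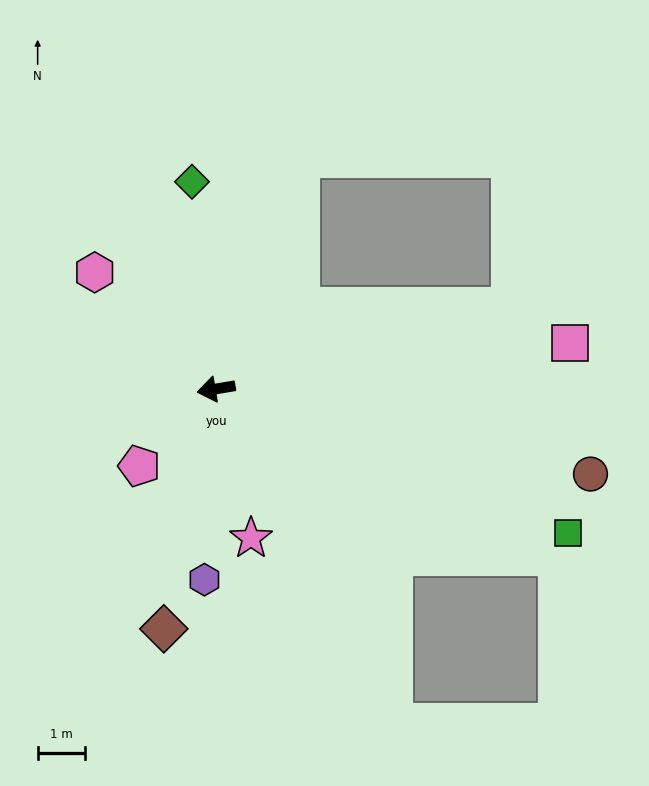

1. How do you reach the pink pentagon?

turn left 36°, forward 2.3 m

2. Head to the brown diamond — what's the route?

turn left 68°, forward 5.2 m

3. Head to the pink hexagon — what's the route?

turn right 53°, forward 3.6 m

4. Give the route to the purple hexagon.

turn left 77°, forward 4.1 m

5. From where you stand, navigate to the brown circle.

turn left 158°, forward 8.1 m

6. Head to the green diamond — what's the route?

turn right 93°, forward 4.4 m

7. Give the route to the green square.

turn left 148°, forward 8.1 m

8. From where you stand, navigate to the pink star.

turn left 94°, forward 3.2 m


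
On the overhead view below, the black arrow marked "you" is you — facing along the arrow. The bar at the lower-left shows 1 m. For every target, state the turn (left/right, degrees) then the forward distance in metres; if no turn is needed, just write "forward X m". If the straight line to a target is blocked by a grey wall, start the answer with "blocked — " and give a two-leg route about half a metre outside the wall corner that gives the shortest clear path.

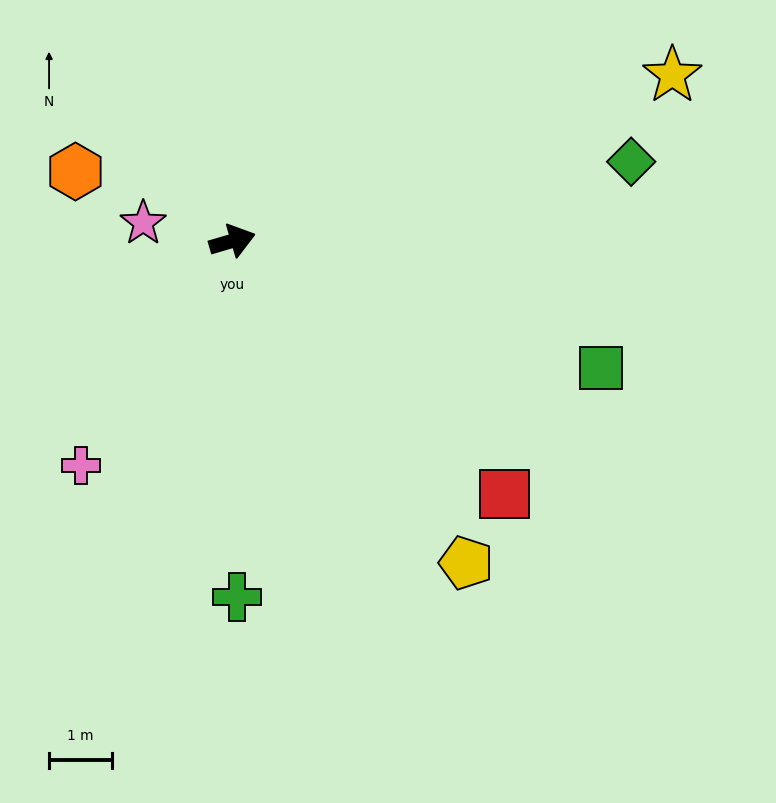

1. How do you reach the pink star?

turn left 152°, forward 1.4 m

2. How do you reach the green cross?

turn right 105°, forward 5.6 m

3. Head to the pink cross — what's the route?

turn right 140°, forward 4.3 m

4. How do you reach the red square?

turn right 59°, forward 5.9 m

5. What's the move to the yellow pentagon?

turn right 70°, forward 6.3 m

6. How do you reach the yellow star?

turn left 4°, forward 7.4 m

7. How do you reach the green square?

turn right 35°, forward 6.2 m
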